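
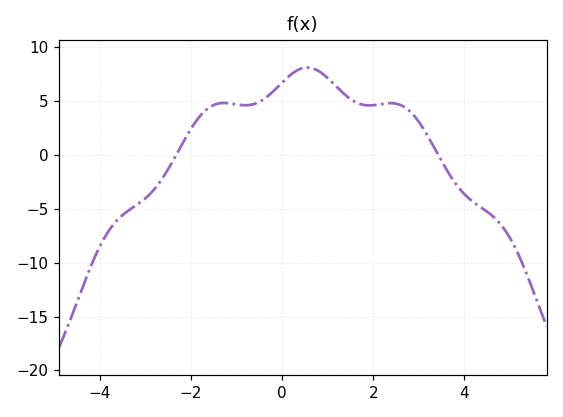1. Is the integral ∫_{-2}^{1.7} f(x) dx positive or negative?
positive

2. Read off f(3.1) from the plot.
2.5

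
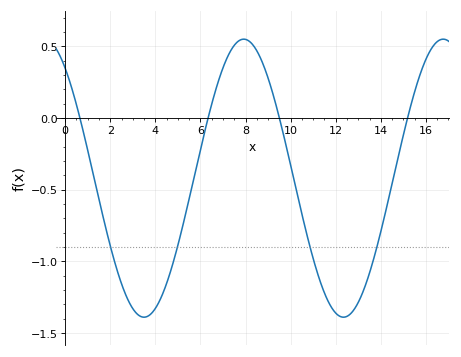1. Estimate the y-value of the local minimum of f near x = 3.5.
-1.4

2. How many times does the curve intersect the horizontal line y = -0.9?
4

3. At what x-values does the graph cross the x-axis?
0.6, 6.4, 9.6, 15.2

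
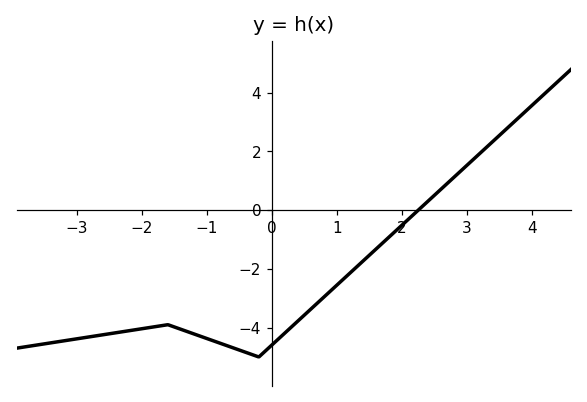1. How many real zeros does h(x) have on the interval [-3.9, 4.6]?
1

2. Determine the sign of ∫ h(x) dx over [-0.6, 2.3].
negative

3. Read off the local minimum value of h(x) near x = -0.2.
-5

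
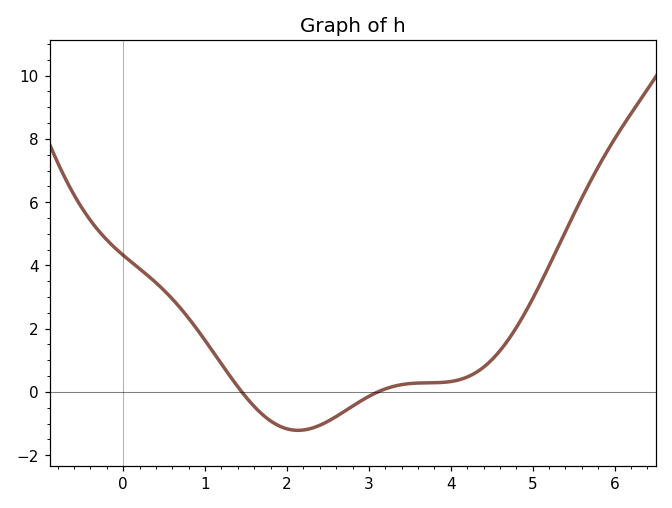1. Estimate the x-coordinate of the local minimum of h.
2.1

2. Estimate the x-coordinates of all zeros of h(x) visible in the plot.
1.4, 3.1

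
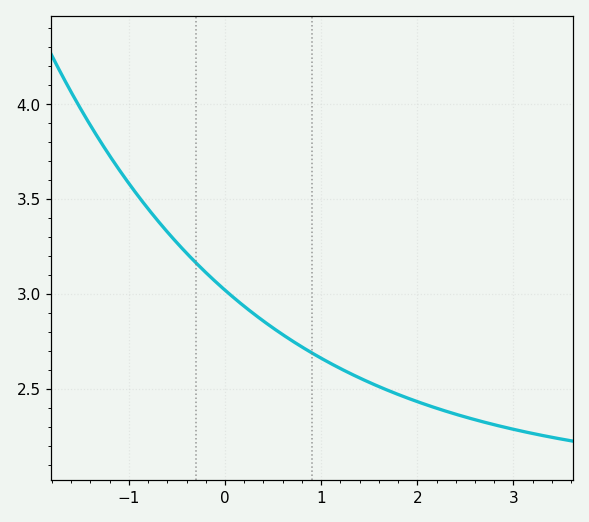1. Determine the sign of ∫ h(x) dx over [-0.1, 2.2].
positive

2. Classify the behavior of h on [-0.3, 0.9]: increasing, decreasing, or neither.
decreasing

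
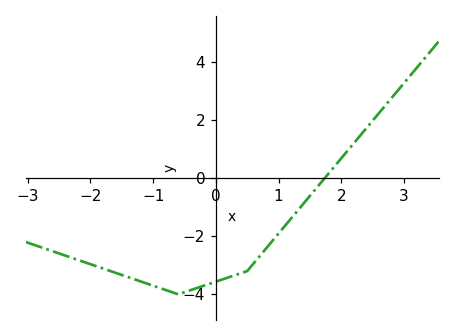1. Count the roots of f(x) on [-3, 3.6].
1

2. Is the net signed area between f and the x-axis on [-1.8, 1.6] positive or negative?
negative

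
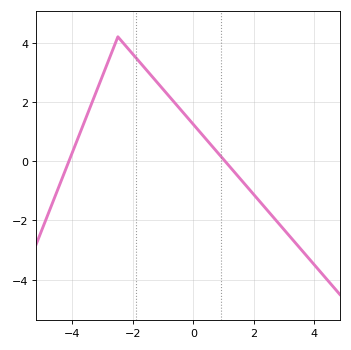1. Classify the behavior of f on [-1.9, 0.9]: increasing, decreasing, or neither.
decreasing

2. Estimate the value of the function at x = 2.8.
-2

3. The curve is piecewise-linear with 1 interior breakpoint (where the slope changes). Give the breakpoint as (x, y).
(-2.5, 4.2)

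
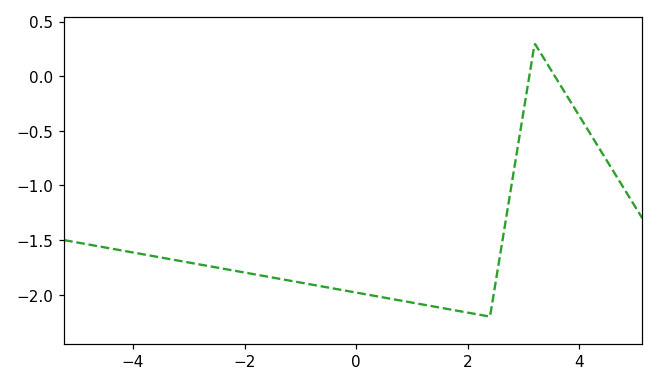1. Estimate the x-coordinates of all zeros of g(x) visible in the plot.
3.1, 3.56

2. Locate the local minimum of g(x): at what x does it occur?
2.4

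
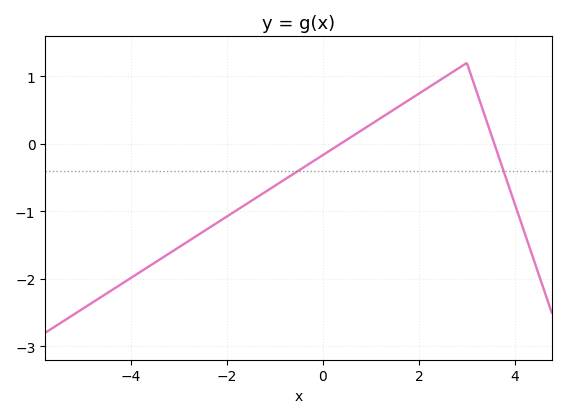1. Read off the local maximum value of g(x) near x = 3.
1.2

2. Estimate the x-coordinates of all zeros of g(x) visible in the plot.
0.4, 3.6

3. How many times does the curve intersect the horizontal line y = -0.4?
2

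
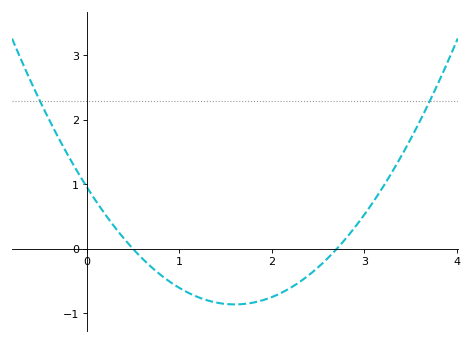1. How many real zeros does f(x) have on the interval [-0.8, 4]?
2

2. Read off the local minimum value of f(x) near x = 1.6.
-0.859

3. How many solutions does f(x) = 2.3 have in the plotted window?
2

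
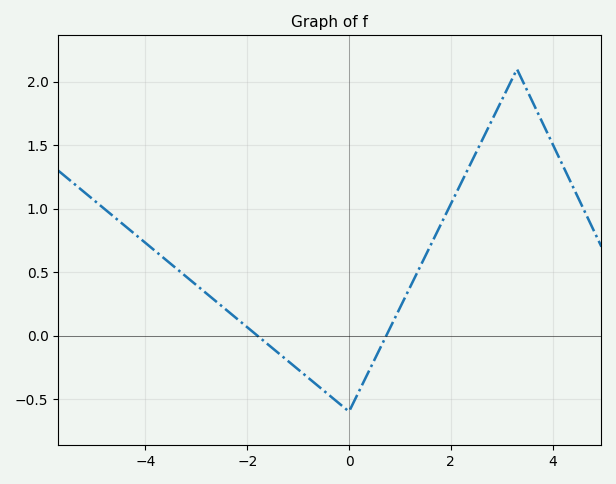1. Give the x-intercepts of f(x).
-1.8, 0.8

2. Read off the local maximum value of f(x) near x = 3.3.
2.1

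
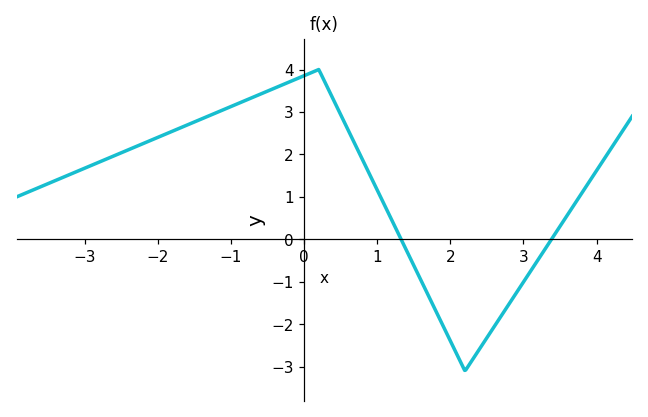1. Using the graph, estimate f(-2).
2.4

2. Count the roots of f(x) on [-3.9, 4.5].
2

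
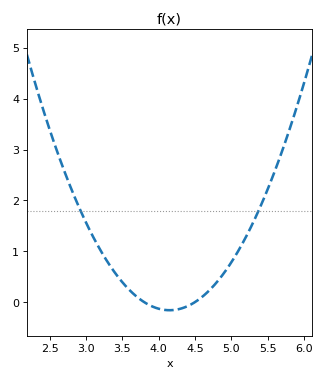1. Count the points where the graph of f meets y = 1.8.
2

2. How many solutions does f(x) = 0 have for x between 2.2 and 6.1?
2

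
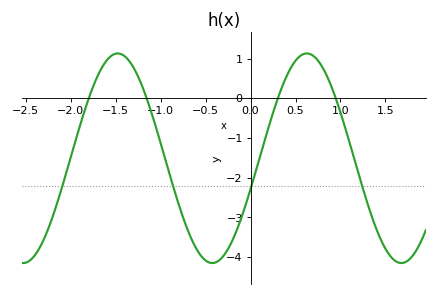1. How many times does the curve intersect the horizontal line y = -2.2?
4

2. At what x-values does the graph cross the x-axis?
-1.8, -1.2, 0.3, 0.9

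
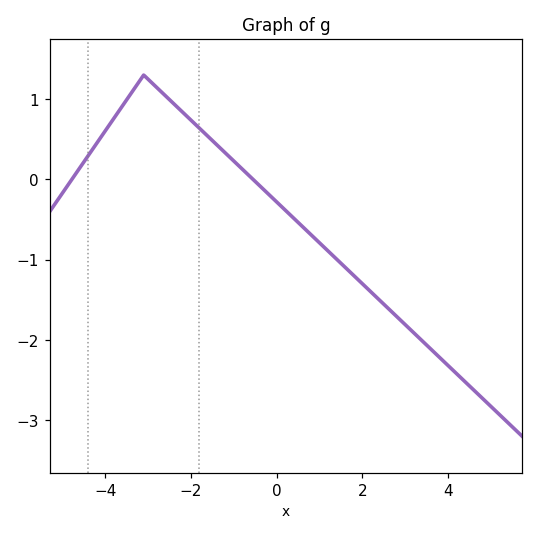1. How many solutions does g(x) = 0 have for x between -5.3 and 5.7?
2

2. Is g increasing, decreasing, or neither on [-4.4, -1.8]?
neither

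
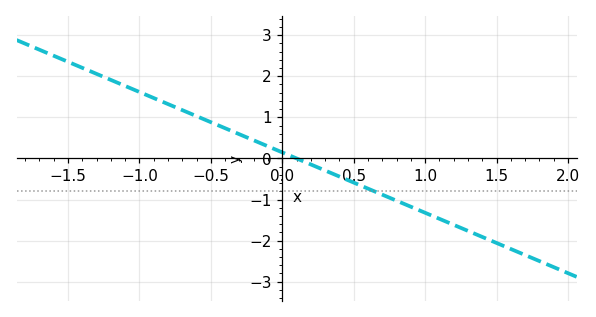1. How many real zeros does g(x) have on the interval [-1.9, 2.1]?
1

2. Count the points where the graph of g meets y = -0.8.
1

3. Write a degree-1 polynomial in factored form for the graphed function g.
y = -1.47(x - 0.1)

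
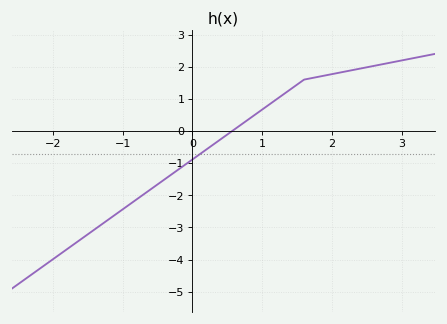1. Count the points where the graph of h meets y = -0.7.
1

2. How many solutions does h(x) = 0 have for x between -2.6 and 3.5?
1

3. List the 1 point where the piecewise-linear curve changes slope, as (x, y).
(1.6, 1.6)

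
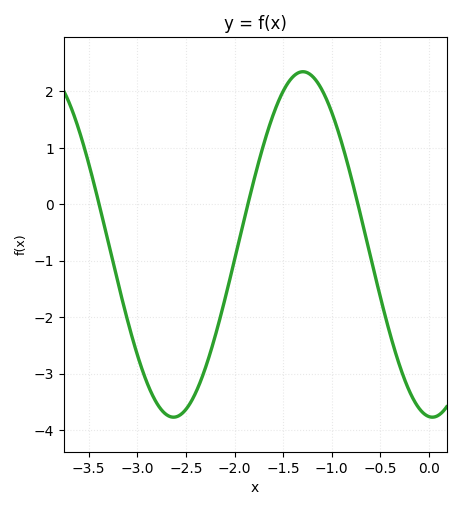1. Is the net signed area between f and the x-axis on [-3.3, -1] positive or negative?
negative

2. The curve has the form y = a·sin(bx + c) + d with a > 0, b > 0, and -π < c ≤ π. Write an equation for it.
y = 3.06sin(2.4x - 1.7) - 0.71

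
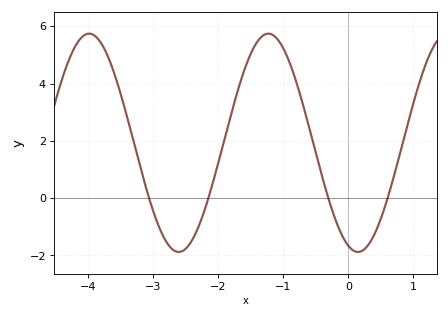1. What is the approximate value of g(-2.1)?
0.392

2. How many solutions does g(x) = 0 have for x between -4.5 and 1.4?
4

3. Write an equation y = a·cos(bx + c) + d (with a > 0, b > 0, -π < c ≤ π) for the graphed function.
y = 3.81cos(2.28x + 2.8) + 1.93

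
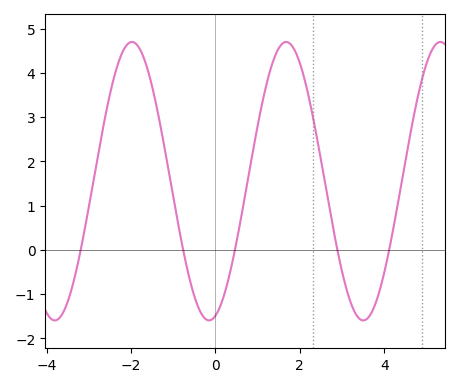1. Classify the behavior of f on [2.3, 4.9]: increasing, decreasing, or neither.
neither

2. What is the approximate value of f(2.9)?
-0.1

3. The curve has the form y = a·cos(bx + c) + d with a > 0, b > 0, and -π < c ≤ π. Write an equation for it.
y = 3.15cos(1.7x - 2.9) + 1.55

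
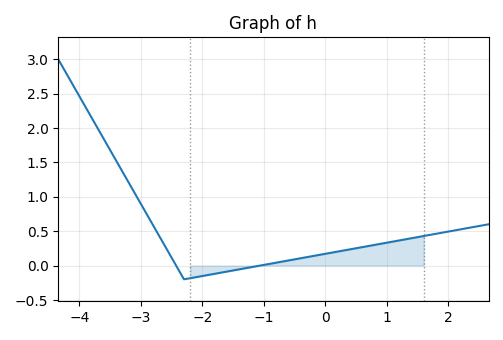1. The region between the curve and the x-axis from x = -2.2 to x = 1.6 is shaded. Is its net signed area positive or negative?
positive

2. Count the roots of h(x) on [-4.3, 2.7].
2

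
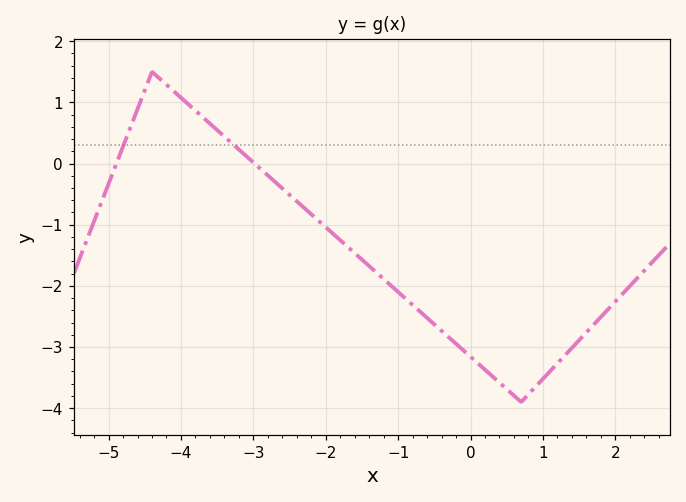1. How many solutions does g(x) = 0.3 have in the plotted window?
2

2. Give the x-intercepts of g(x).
-4.89, -2.98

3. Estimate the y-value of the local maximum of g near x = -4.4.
1.5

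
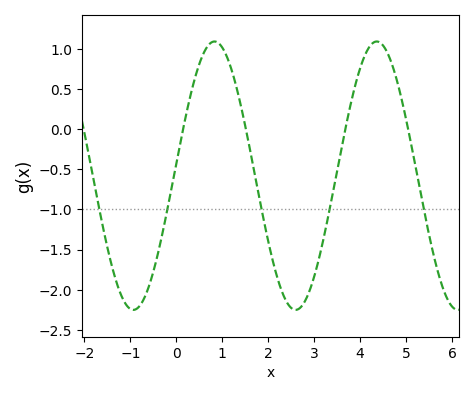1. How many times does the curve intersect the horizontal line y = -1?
5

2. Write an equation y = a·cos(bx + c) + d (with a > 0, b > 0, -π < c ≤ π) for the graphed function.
y = 1.67cos(1.8x - 1.5) - 0.58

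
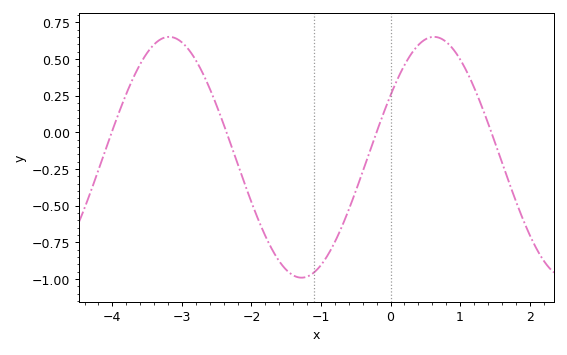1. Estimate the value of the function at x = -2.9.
0.56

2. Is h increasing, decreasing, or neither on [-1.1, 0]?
increasing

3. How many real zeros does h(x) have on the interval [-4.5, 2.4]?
4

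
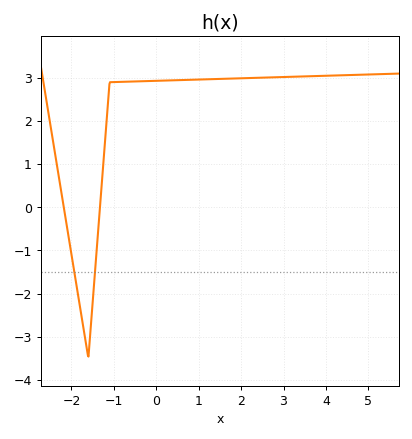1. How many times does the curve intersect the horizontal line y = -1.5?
2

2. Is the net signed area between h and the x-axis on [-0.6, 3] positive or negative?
positive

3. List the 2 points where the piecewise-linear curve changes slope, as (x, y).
(-1.6, -3.5); (-1.1, 2.9)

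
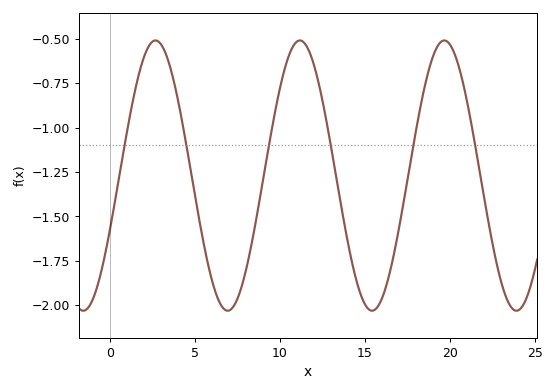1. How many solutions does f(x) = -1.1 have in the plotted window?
6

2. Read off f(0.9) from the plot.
-1.08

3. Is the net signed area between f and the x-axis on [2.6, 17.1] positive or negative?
negative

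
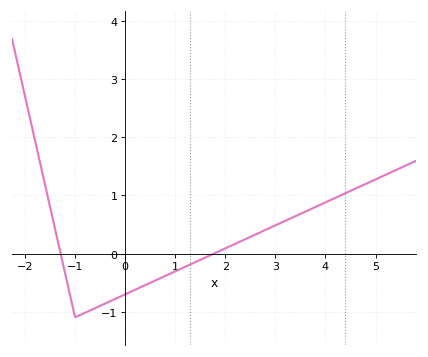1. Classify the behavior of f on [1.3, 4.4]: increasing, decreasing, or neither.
increasing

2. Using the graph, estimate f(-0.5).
-0.9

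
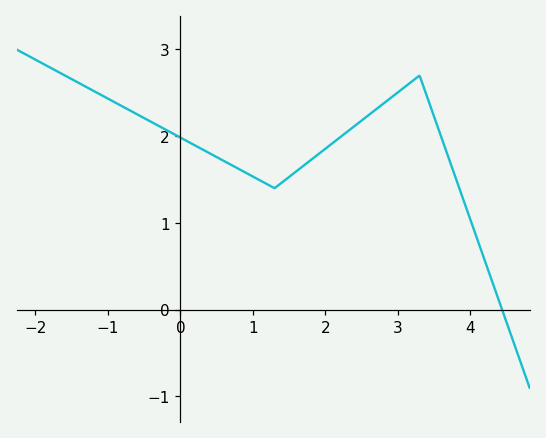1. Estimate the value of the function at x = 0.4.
1.8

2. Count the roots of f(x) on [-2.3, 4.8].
1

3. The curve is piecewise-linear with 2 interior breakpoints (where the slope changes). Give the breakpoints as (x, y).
(1.3, 1.4); (3.3, 2.7)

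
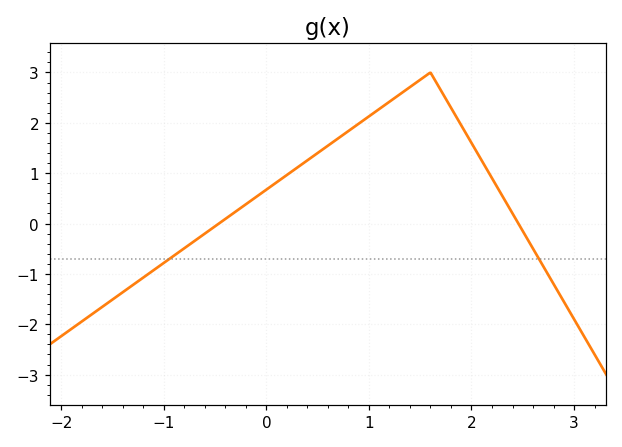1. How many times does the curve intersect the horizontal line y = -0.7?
2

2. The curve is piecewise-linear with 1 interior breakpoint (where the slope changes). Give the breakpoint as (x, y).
(1.6, 3)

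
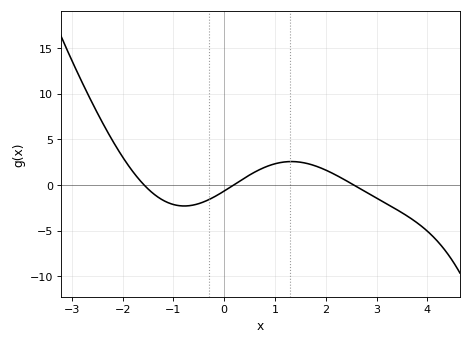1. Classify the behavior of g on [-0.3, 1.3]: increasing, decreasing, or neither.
increasing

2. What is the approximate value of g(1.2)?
2.52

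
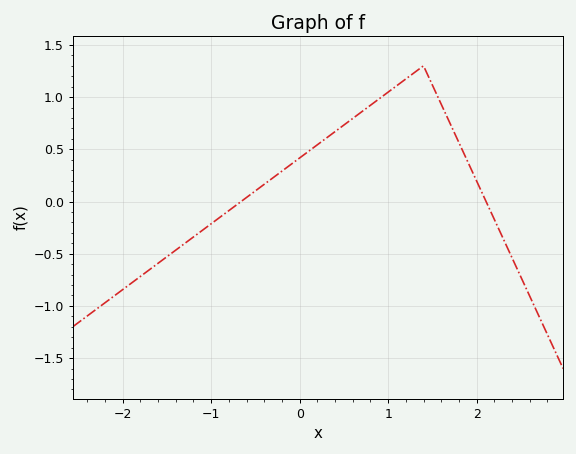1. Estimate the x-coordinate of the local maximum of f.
1.4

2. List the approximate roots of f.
-0.7, 2.1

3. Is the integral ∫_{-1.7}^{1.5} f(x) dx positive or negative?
positive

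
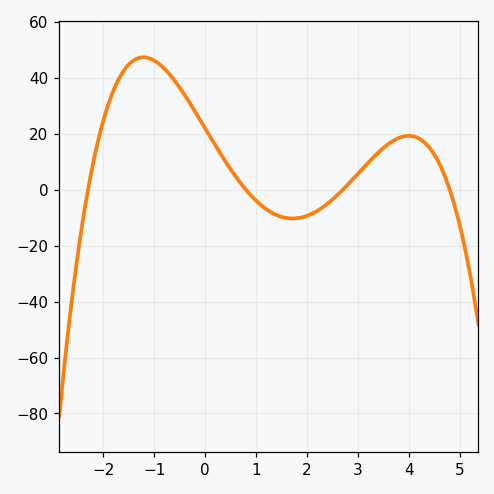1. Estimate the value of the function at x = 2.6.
-1.79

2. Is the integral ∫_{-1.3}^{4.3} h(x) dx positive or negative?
positive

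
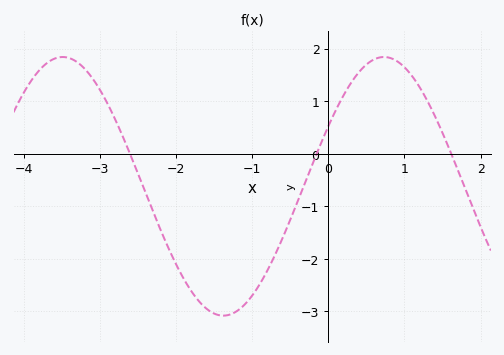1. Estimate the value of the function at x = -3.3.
1.7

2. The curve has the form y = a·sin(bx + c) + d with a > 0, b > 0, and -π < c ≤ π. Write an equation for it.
y = 2.46sin(1.5x + 0.48) - 0.62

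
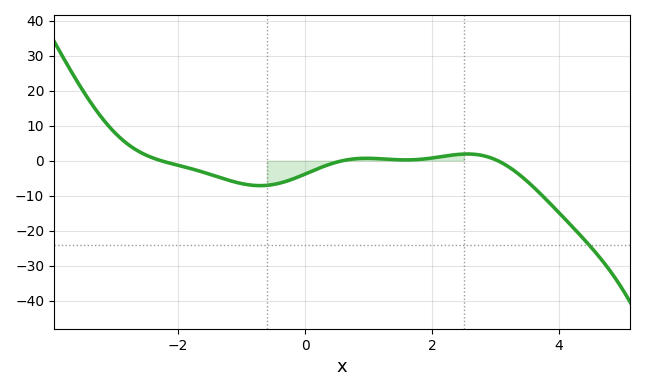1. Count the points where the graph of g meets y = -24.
1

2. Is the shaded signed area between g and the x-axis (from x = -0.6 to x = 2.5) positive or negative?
negative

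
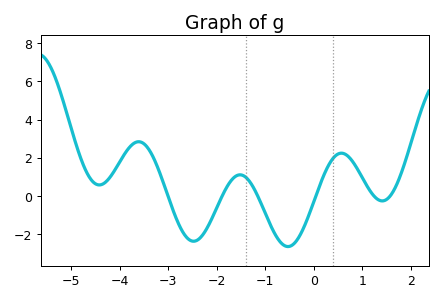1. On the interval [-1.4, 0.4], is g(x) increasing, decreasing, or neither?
neither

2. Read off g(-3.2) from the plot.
1.4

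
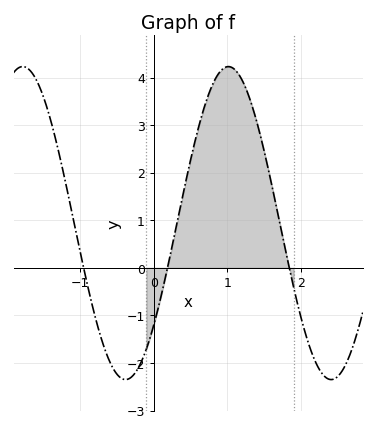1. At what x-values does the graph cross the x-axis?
-1, 0.2, 1.8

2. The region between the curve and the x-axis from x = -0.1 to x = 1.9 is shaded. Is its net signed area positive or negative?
positive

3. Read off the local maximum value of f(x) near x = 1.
4.2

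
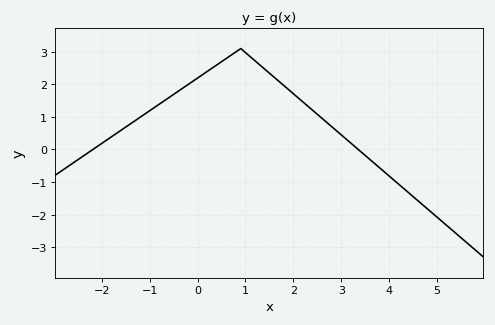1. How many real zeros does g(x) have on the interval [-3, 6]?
2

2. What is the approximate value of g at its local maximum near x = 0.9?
3.1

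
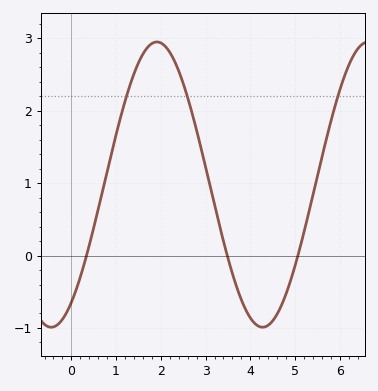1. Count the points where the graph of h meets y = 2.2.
3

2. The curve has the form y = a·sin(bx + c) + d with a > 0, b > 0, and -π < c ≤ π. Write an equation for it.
y = 1.97sin(1.3x - 0.97) + 0.98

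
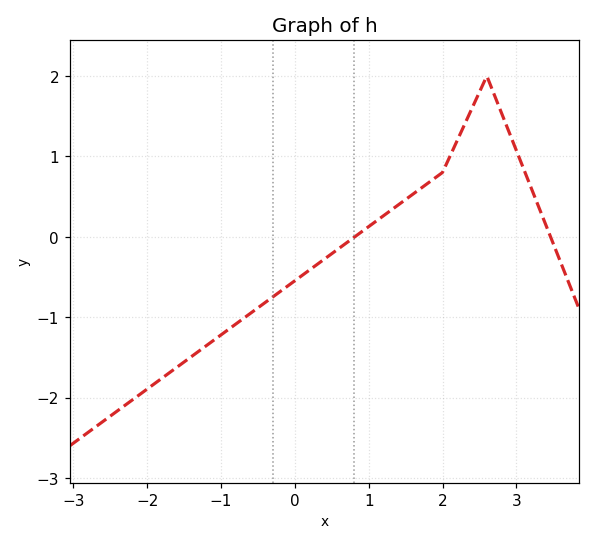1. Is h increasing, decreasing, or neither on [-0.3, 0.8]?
increasing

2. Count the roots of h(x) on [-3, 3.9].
2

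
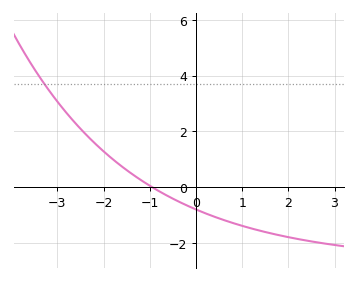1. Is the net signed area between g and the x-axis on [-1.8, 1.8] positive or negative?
negative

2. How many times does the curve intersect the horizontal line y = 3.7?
1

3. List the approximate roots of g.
-0.9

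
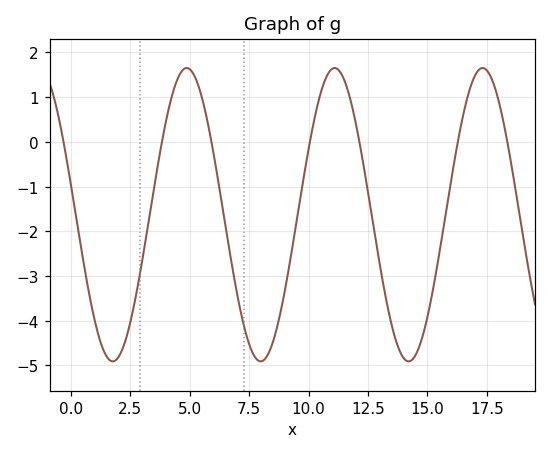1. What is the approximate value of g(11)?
1.6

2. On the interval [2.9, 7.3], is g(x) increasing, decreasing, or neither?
neither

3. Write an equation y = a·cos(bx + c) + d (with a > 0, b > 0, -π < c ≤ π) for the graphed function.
y = 3.28cos(1x + 1.4) - 1.63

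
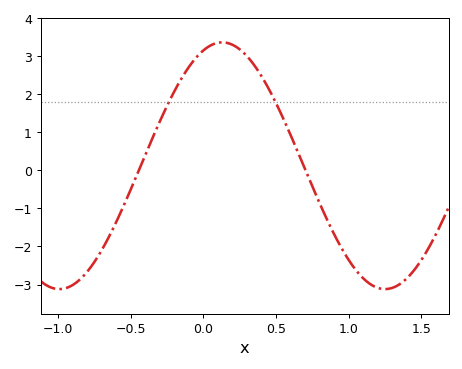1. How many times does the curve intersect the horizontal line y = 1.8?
2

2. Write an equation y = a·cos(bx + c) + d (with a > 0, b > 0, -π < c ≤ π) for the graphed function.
y = 3.24cos(2.8x - 0.362) + 0.12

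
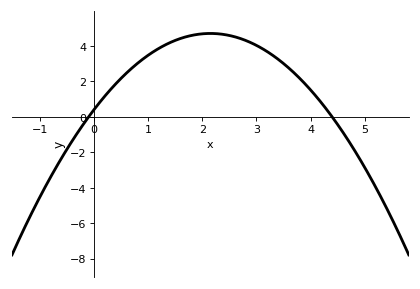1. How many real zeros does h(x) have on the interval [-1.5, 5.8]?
2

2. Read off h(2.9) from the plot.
4.19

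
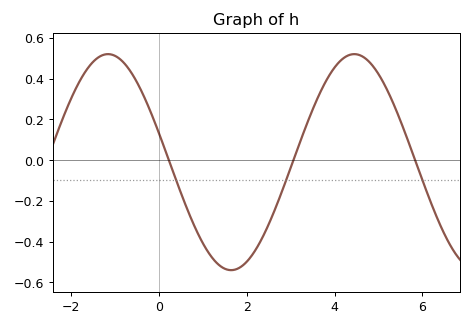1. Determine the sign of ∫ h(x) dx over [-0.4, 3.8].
negative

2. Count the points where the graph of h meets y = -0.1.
3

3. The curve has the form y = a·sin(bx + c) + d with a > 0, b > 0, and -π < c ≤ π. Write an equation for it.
y = 0.53sin(1.12x + 2.87) - 0.01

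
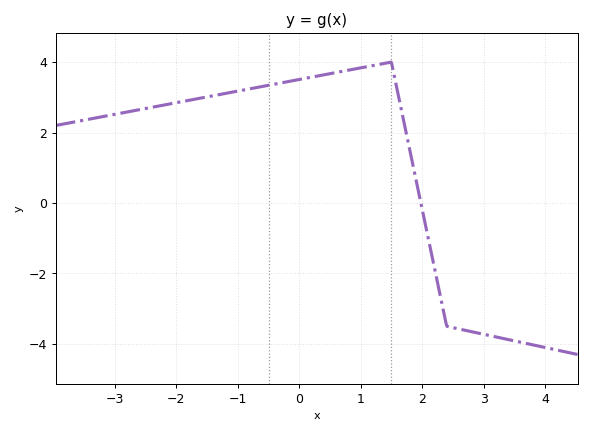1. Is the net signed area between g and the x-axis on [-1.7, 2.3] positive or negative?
positive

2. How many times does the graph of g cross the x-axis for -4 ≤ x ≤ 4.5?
1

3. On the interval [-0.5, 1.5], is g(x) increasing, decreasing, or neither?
increasing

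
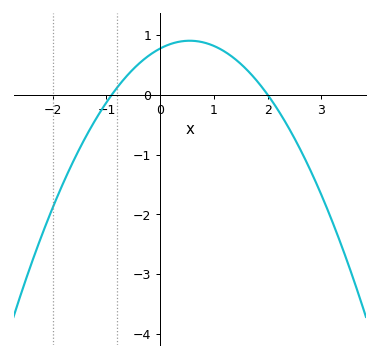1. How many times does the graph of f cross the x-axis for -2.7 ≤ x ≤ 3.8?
2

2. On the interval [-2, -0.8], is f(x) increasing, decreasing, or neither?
increasing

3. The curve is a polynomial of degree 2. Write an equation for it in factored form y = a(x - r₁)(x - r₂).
y = -0.43(x + 0.9)(x - 2)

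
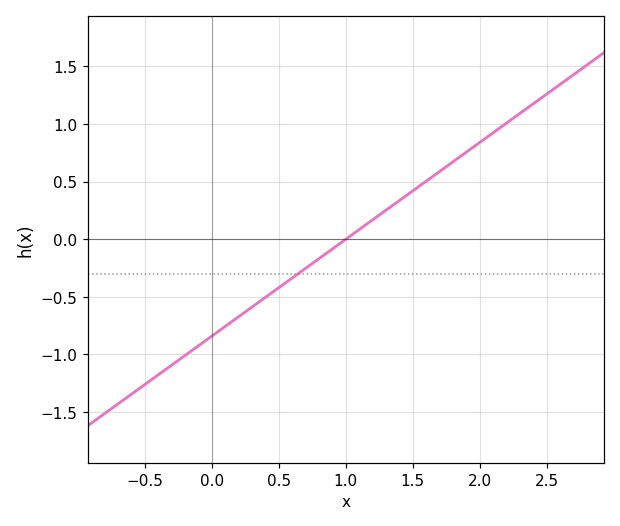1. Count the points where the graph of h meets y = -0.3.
1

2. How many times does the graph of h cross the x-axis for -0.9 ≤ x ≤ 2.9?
1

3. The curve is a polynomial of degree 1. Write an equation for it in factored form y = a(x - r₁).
y = 0.84(x - 1)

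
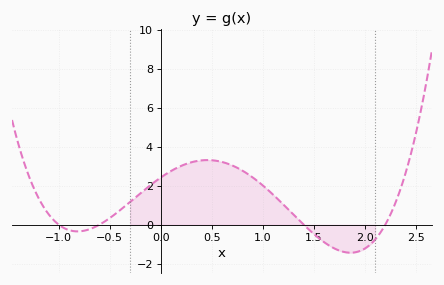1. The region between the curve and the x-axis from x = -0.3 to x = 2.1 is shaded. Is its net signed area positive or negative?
positive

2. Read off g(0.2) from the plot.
3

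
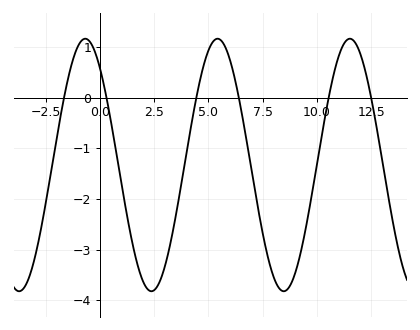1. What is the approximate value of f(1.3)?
-2.45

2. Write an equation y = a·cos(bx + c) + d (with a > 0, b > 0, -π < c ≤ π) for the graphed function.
y = 2.49cos(1.03x + 0.7) - 1.33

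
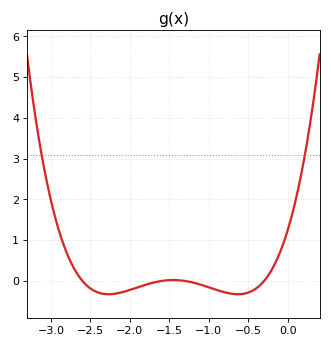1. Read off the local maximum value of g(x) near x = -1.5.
0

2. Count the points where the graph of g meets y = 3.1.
2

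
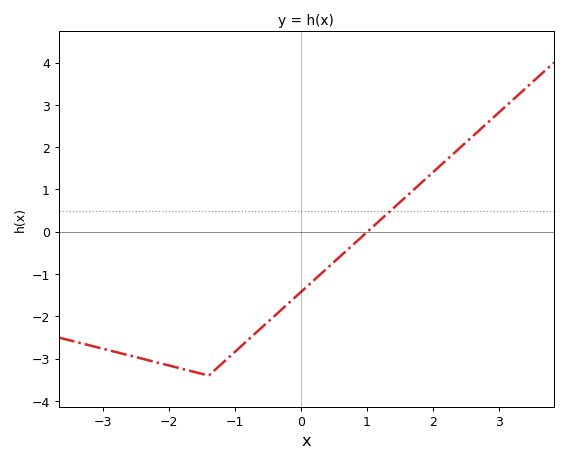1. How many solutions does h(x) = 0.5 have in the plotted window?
1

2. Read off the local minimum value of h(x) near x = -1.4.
-3.4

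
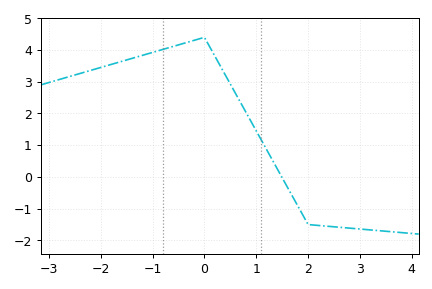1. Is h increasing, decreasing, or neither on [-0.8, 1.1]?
neither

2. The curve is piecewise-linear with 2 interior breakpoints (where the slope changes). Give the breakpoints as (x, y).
(0, 4.4); (2, -1.5)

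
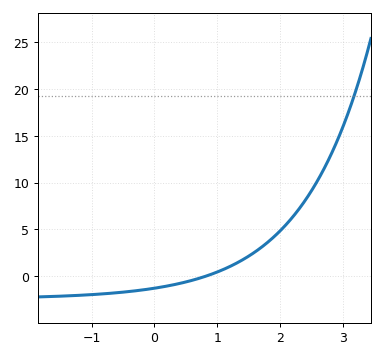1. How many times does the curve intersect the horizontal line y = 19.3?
1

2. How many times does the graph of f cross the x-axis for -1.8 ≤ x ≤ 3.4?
1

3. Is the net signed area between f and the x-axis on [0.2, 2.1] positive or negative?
positive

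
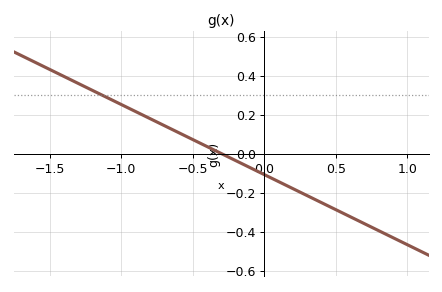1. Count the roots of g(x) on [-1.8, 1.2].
1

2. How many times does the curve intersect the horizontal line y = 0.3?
1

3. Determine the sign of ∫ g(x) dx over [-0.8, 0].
positive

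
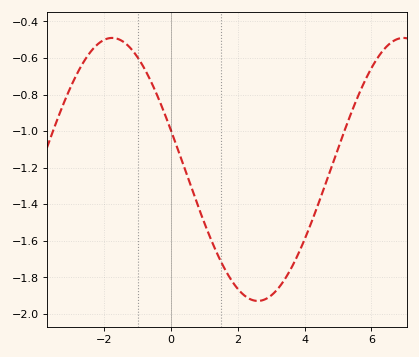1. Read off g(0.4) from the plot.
-1.2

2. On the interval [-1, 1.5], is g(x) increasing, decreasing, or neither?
decreasing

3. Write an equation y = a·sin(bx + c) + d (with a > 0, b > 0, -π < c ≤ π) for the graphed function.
y = 0.72sin(0.72x + 2.84) - 1.21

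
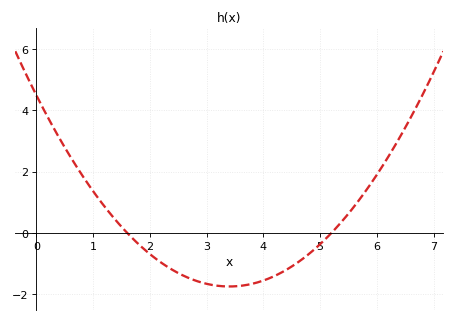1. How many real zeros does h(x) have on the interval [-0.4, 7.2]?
2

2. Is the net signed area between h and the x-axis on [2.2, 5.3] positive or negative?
negative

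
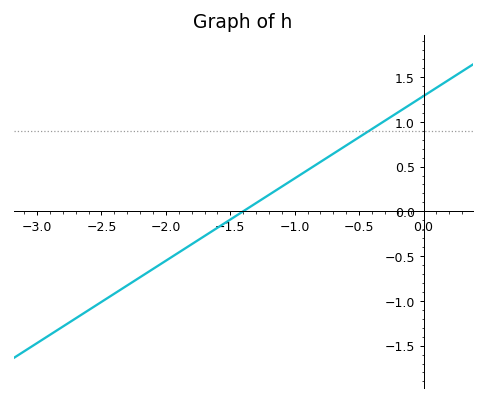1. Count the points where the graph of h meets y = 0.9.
1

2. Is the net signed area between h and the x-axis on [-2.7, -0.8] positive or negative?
negative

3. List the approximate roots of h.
-1.4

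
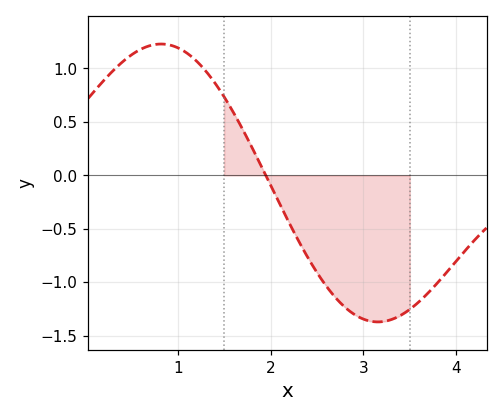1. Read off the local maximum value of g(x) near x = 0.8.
1.25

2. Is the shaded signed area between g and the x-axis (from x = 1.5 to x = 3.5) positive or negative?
negative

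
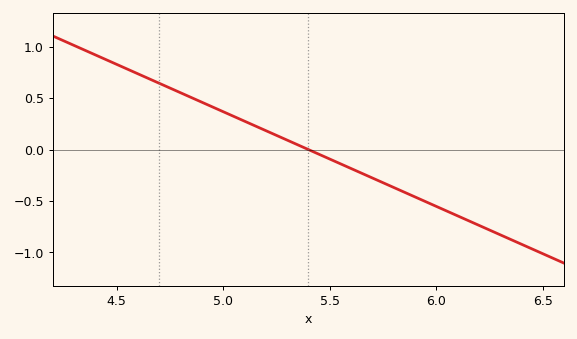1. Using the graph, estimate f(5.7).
-0.3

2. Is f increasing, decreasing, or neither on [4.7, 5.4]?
decreasing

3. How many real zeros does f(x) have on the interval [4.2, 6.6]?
1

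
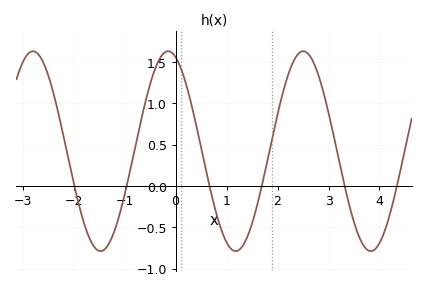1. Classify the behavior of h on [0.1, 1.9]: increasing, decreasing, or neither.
neither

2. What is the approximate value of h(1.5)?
-0.45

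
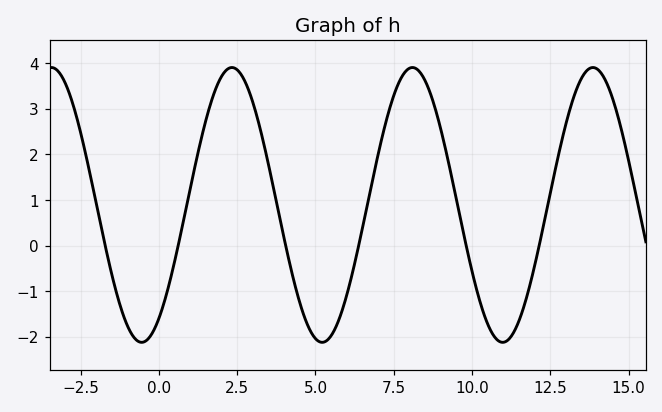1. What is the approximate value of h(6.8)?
1.36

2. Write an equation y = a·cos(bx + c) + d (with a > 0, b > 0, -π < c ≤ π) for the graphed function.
y = 3.01cos(1.09x - 2.54) + 0.89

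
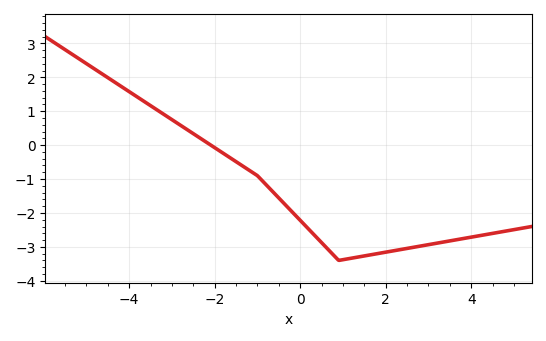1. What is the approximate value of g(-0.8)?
-1.2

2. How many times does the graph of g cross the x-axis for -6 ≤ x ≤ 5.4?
1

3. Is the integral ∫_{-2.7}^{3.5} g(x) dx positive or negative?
negative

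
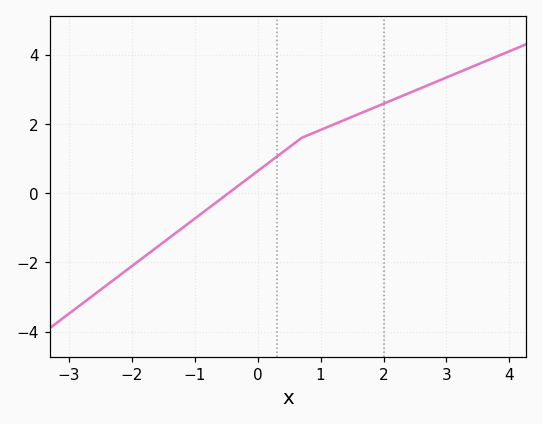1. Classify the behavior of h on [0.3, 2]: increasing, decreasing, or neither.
increasing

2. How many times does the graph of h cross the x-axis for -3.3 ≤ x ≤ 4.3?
1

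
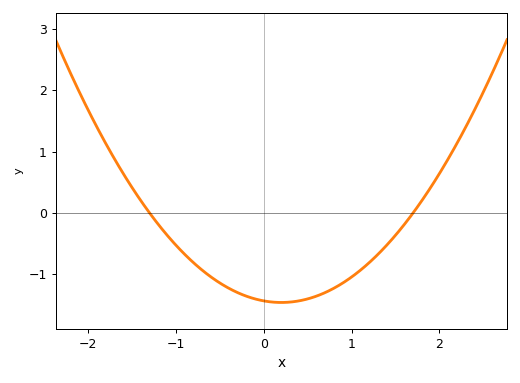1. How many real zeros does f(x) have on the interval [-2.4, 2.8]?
2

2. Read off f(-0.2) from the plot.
-1.4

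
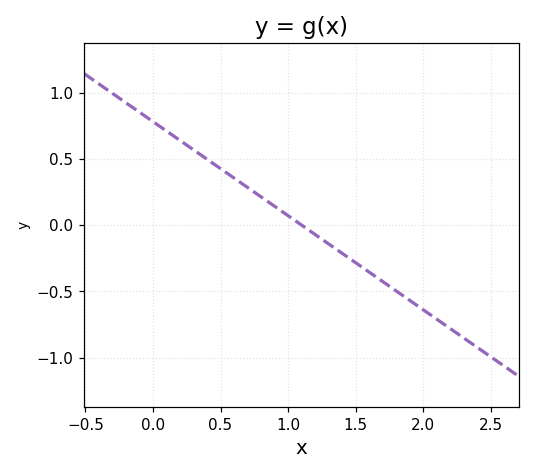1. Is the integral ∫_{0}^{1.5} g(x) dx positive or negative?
positive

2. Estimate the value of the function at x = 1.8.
-0.497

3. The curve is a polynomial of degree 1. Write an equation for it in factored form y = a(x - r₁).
y = -0.71(x - 1.1)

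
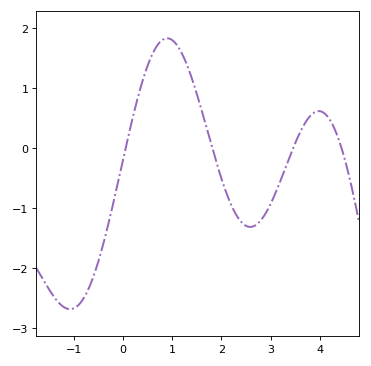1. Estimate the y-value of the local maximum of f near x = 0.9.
1.8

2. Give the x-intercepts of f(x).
0.1, 1.8, 3.5, 4.4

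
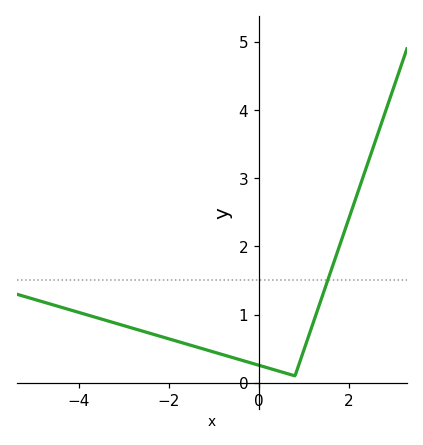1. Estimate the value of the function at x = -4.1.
1.05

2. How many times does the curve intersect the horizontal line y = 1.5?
1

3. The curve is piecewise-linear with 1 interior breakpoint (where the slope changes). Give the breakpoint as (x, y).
(0.8, 0.1)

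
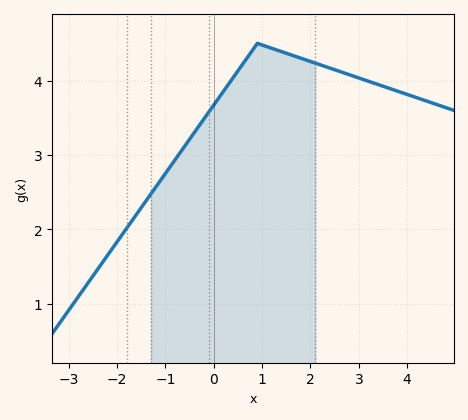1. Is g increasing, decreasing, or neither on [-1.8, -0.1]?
increasing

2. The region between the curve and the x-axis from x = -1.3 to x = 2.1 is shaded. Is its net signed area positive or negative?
positive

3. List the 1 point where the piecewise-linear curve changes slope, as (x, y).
(0.9, 4.5)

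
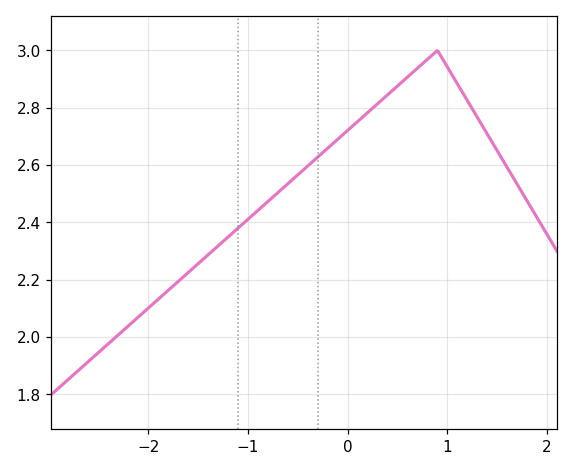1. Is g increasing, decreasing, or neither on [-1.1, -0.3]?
increasing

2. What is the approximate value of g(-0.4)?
2.6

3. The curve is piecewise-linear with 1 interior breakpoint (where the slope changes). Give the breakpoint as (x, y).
(0.9, 3)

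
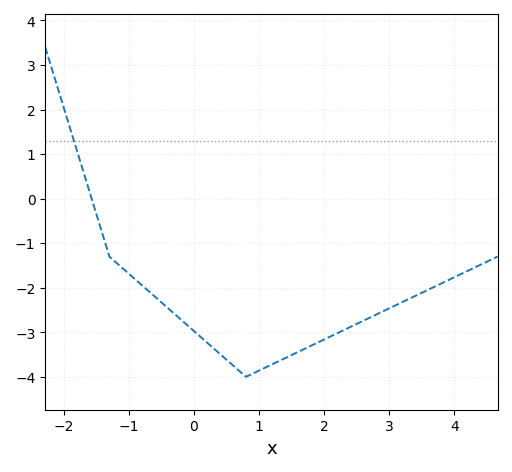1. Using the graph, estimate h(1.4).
-3.58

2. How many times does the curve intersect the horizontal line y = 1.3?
1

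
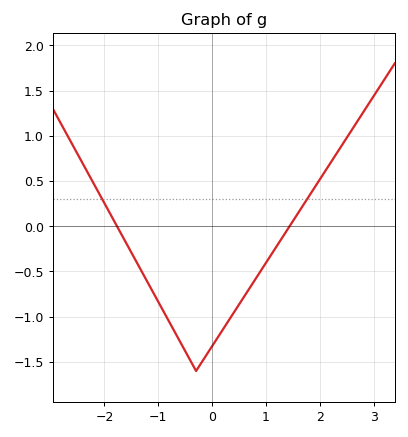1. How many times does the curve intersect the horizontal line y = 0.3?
2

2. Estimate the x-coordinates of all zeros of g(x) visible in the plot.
-1.8, 1.4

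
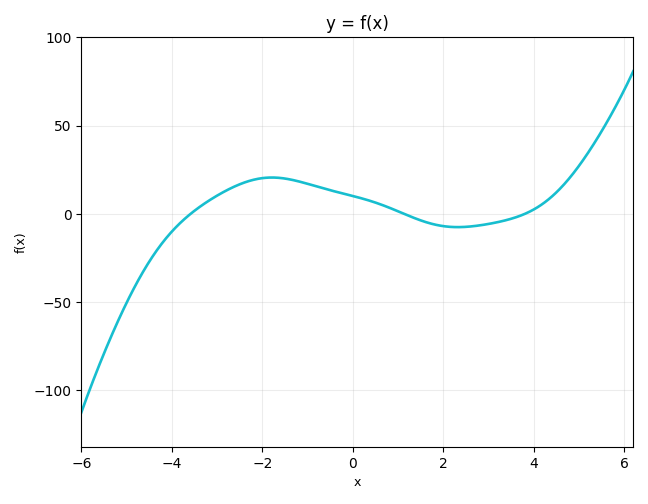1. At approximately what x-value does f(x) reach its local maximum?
-1.8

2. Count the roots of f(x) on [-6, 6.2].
3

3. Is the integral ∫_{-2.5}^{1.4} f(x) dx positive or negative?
positive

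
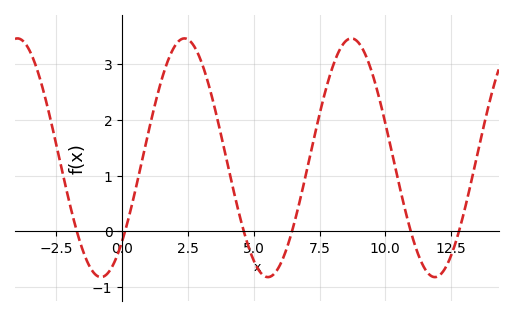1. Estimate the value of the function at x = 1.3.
2.4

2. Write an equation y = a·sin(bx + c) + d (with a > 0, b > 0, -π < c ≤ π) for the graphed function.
y = 2.14sin(0.99x - 0.77) + 1.32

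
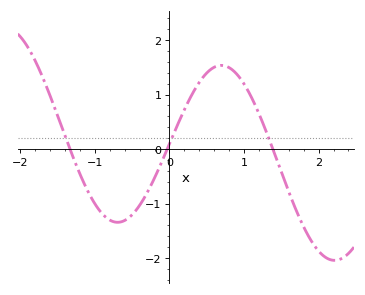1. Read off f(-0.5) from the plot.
-1.2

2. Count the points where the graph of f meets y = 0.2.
3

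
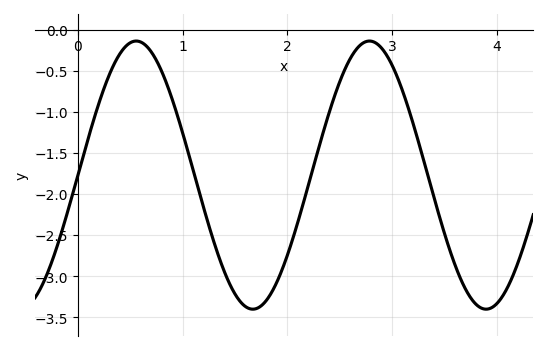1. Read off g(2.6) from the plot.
-0.357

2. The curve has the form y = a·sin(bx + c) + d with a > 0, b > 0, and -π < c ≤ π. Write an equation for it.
y = 1.63sin(2.82x + 0) - 1.77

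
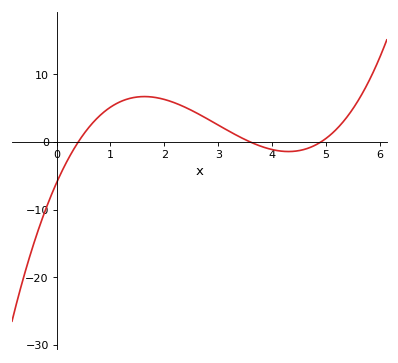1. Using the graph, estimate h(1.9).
6.5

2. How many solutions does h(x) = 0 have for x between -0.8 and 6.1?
3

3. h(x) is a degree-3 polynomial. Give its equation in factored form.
y = 0.85(x - 0.4)(x - 3.6)(x - 4.9)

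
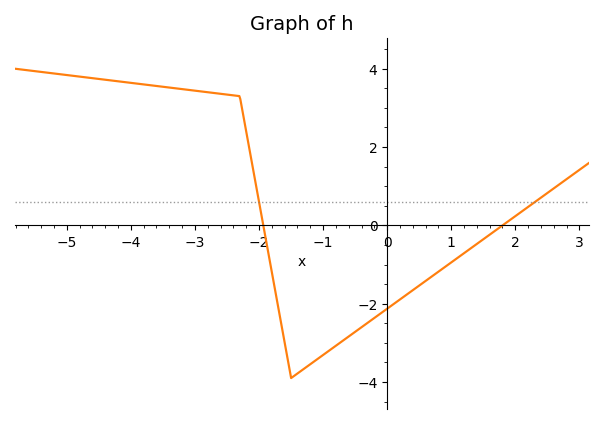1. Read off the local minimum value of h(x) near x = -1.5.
-3.8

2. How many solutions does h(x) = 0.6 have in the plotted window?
2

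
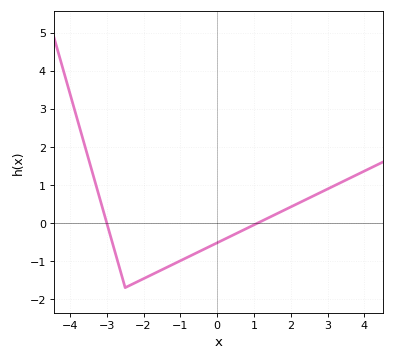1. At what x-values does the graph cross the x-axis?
-3, 1.2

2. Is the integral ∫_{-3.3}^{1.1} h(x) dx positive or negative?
negative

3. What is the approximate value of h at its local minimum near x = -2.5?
-1.7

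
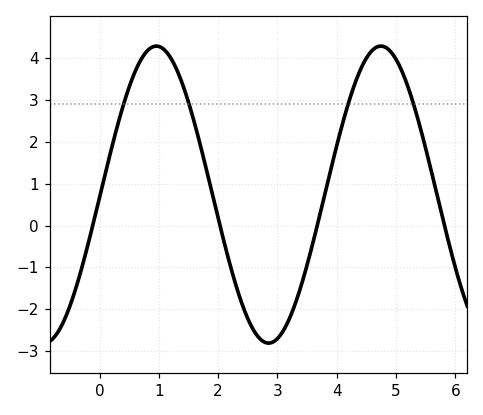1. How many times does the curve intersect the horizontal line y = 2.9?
4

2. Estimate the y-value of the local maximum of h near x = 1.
4.29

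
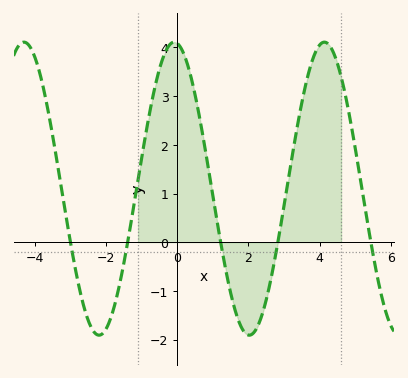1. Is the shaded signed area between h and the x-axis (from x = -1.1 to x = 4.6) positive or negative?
positive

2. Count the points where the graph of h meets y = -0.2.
5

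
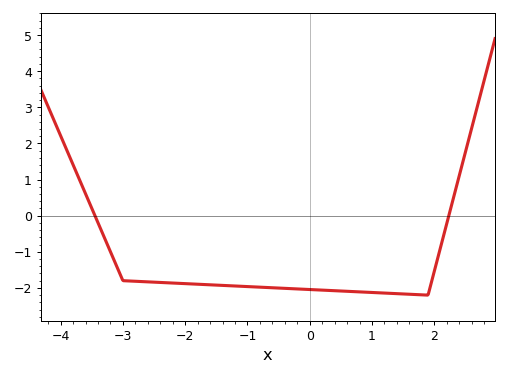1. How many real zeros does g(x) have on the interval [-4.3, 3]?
2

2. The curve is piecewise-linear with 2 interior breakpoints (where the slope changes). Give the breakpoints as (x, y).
(-3, -1.8); (1.9, -2.2)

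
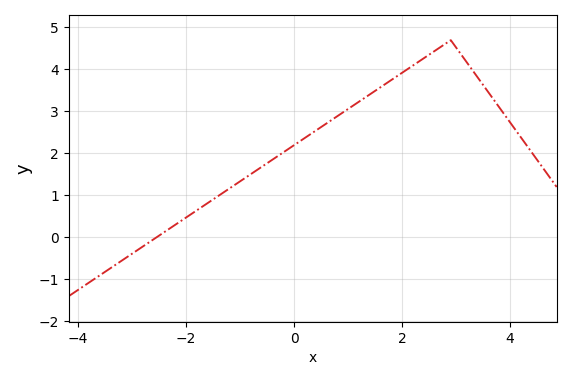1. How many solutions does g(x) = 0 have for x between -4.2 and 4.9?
1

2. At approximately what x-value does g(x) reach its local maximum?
3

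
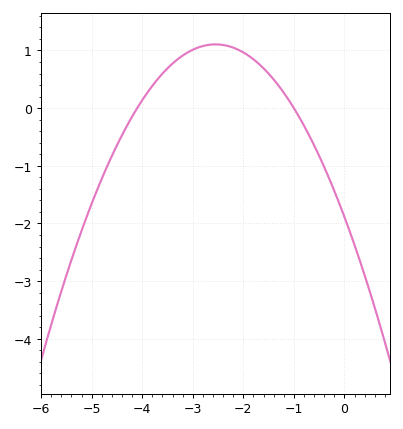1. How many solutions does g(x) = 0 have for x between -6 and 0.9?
2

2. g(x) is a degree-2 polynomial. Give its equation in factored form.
y = -0.46(x + 4.1)(x + 1)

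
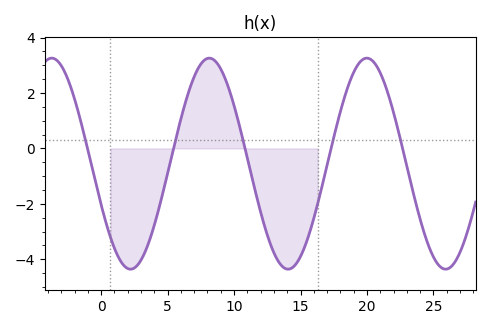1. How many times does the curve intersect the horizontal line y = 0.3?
5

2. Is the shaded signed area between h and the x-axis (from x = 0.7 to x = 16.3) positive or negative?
negative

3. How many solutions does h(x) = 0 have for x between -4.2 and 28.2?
5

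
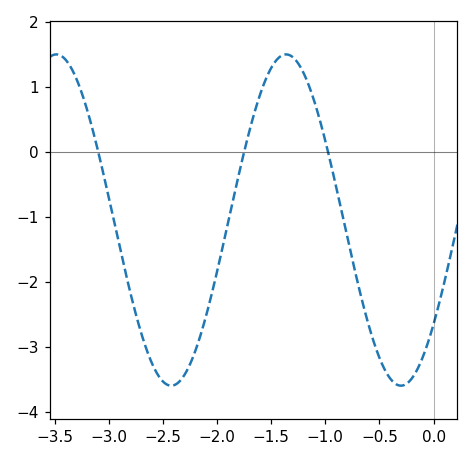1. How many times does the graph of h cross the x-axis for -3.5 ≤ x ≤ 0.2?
3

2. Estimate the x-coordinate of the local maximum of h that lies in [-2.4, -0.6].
-1.4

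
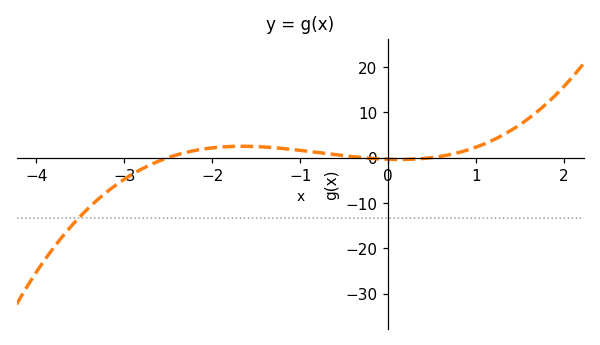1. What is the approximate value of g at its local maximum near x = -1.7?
2.49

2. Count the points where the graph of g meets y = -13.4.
1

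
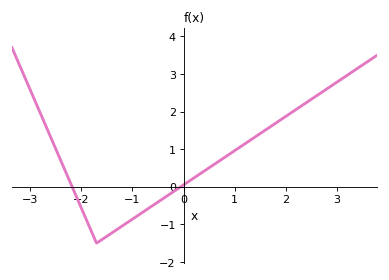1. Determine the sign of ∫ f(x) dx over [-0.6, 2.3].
positive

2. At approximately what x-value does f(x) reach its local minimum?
-1.7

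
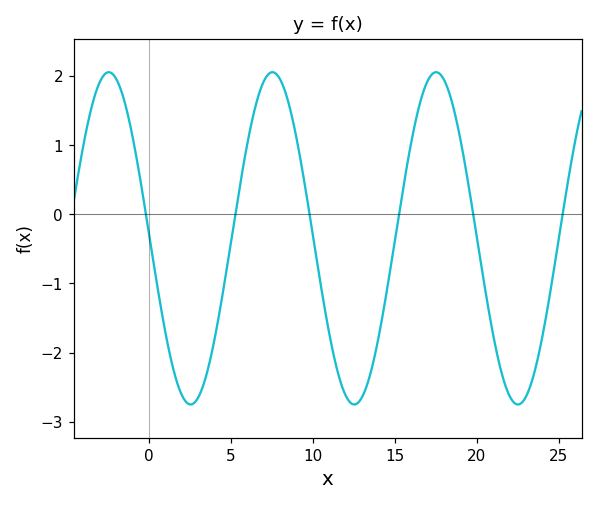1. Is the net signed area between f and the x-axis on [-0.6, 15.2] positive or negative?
negative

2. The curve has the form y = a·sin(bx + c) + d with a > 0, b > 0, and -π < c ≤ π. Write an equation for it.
y = 2.4sin(0.63x + 3.1) - 0.35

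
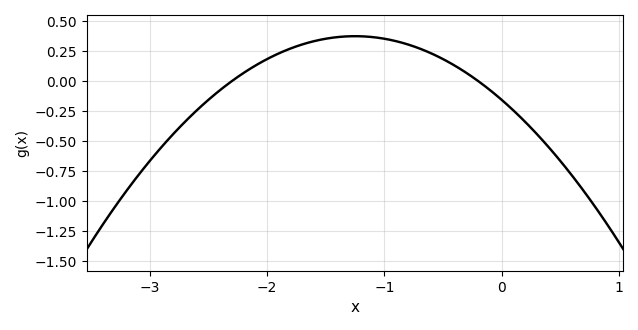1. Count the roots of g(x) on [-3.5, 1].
2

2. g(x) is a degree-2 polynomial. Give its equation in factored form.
y = -0.34(x + 2.3)(x + 0.2)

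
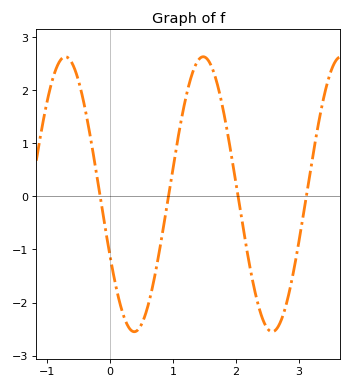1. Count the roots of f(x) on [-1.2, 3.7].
4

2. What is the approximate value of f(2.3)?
-1.78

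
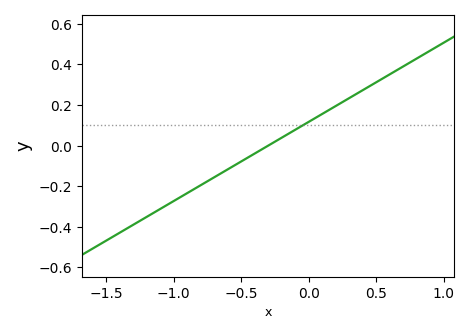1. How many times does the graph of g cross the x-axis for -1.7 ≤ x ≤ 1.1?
1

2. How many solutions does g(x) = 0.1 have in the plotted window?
1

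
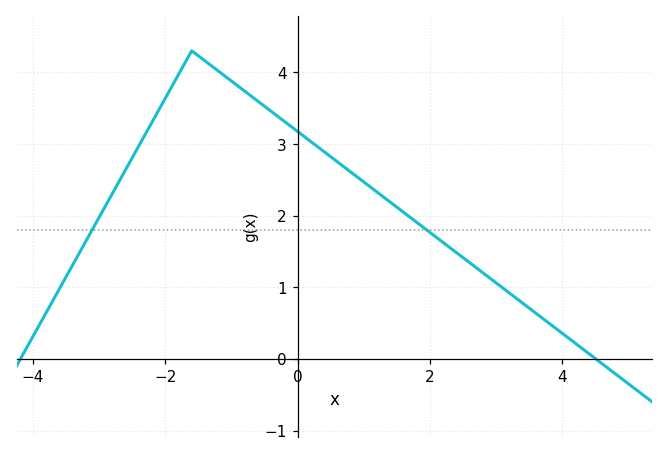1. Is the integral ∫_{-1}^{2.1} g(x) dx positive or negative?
positive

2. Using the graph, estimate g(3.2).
0.919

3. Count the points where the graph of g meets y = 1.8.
2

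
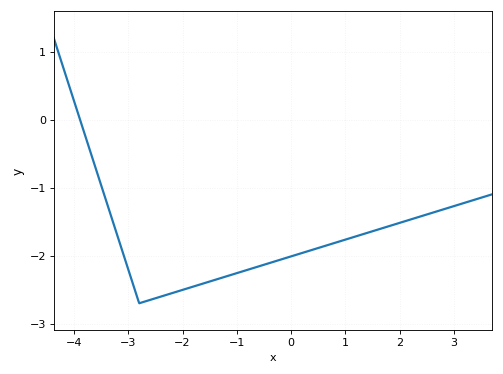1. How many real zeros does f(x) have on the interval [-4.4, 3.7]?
1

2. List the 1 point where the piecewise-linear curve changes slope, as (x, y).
(-2.8, -2.7)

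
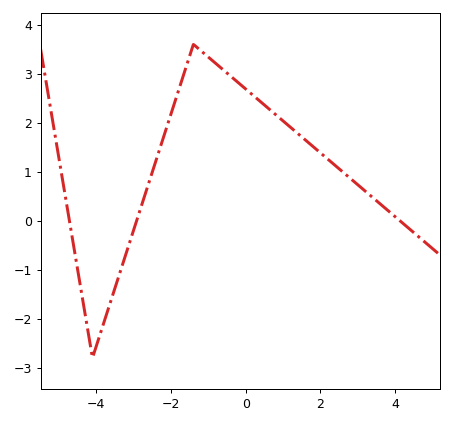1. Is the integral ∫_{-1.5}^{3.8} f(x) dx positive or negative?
positive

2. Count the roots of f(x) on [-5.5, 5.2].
3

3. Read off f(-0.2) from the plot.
2.8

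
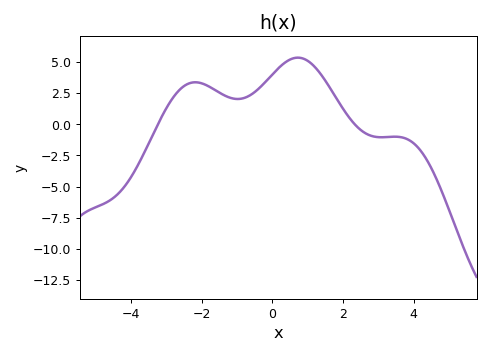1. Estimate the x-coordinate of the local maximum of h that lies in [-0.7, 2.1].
0.726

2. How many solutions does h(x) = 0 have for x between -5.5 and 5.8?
2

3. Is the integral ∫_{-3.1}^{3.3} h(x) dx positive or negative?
positive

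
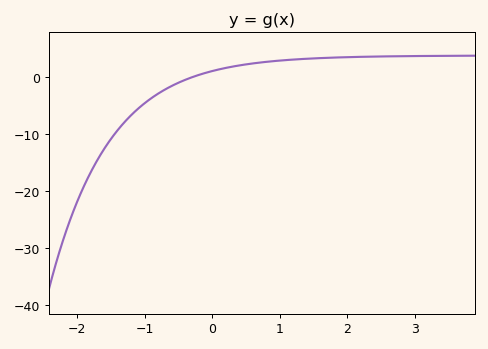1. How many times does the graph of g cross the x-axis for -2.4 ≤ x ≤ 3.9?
1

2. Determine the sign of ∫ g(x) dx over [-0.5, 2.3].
positive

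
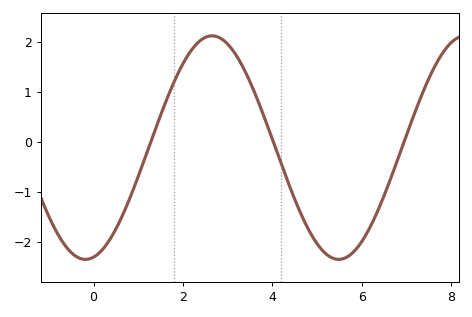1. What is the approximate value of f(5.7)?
-2.28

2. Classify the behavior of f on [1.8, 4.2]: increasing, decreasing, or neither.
neither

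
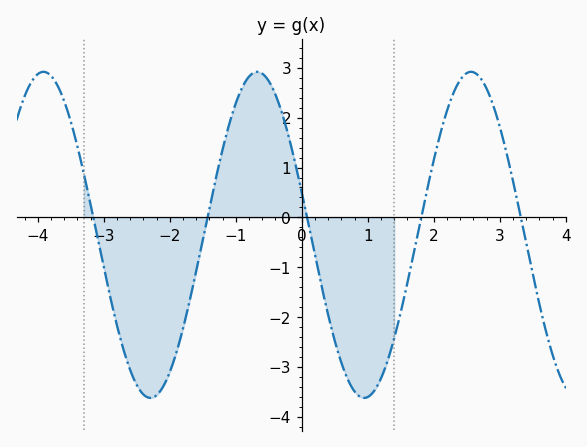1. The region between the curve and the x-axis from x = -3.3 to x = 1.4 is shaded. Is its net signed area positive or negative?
negative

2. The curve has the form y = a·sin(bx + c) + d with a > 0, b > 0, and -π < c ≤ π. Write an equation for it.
y = 3.27sin(1.9x + 2.9) - 0.35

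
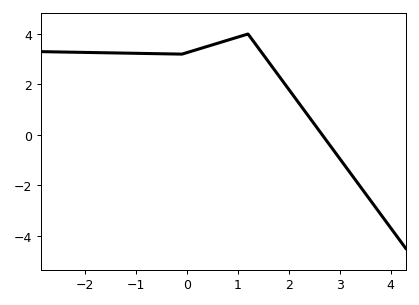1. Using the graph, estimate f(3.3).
-1.8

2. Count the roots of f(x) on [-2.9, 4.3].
1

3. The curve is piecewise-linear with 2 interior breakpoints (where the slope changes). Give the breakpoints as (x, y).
(-0.1, 3.2); (1.2, 4)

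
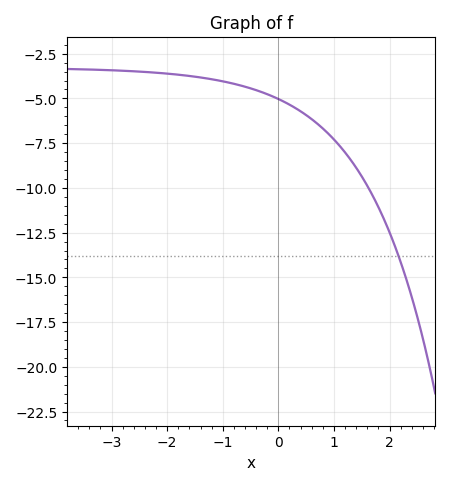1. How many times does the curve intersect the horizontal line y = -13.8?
1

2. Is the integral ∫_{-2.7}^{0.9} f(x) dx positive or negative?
negative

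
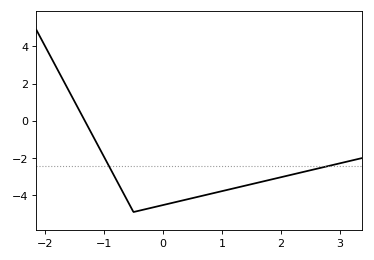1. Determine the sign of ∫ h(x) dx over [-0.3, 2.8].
negative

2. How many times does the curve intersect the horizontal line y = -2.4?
2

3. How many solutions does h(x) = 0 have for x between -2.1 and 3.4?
1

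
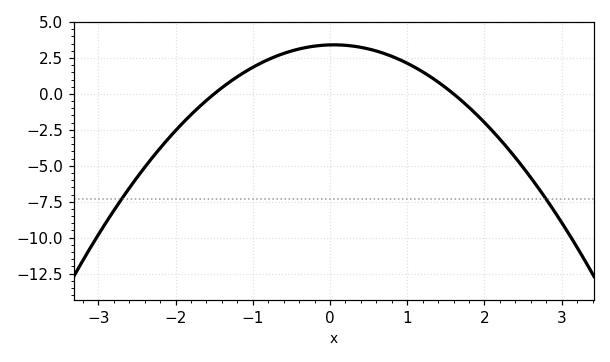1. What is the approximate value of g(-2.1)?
-3.2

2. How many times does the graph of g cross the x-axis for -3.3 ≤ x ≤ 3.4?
2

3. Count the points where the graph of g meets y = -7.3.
2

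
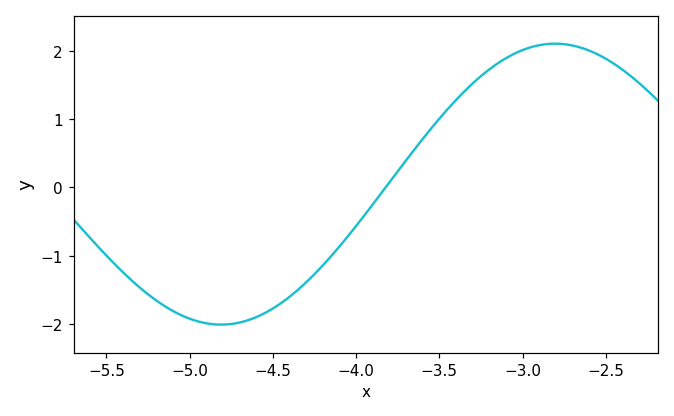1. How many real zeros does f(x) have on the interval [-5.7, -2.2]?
1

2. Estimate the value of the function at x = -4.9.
-1.99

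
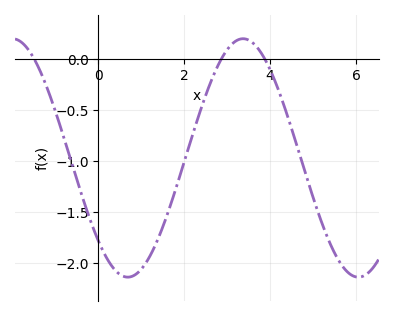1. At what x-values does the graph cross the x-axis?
-1.4, 2.8, 3.8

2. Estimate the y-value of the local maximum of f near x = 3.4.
0.2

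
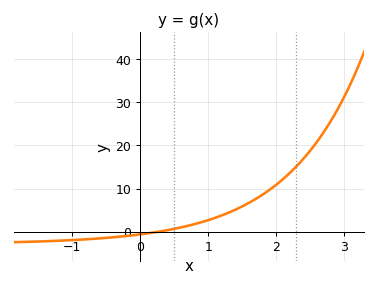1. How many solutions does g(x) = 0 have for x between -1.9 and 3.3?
1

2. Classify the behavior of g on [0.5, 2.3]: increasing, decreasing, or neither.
increasing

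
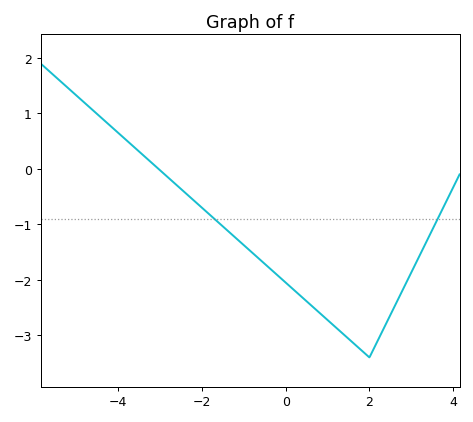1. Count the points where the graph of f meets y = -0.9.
2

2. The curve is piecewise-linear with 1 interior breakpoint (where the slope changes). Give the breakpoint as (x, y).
(2, -3.4)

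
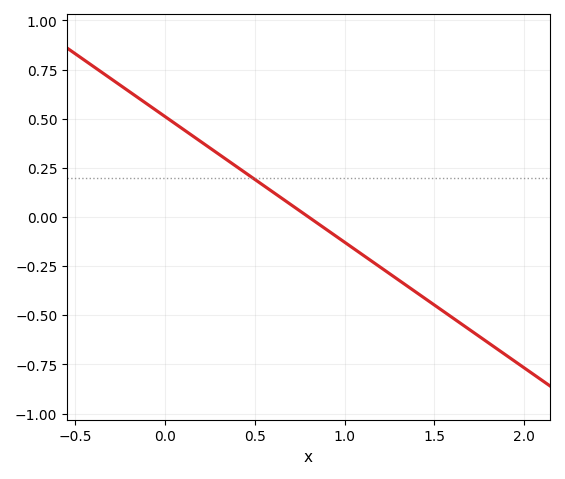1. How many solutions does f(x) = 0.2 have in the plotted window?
1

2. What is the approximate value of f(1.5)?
-0.44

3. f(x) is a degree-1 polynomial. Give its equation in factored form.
y = -0.64(x - 0.8)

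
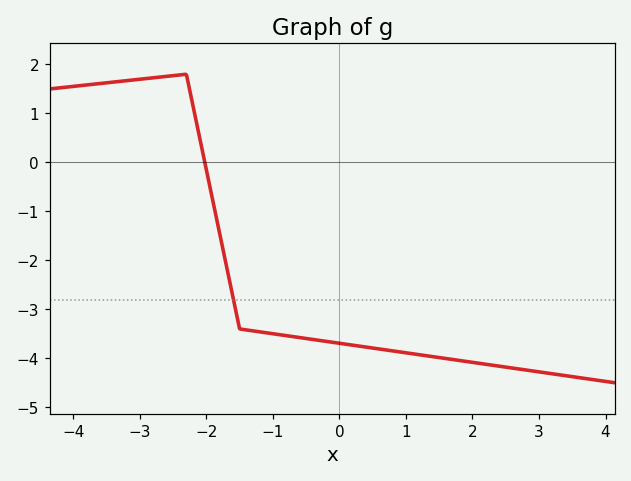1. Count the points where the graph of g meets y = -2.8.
1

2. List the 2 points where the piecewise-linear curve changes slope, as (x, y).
(-2.3, 1.8); (-1.5, -3.4)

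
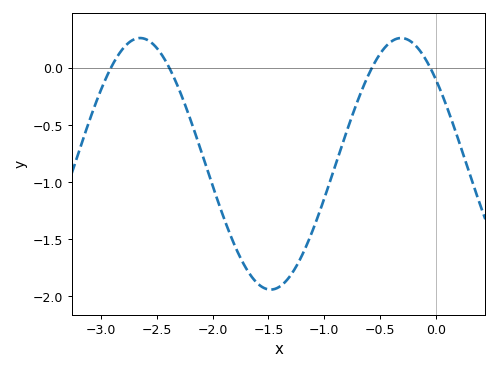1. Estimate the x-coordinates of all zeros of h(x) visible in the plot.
-2.9, -2.4, -0.55, -0.05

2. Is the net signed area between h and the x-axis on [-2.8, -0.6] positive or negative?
negative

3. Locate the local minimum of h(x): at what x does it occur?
-1.5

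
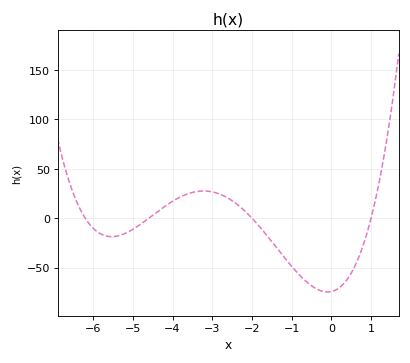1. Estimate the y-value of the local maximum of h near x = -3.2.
27.5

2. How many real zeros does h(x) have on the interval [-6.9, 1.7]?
4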